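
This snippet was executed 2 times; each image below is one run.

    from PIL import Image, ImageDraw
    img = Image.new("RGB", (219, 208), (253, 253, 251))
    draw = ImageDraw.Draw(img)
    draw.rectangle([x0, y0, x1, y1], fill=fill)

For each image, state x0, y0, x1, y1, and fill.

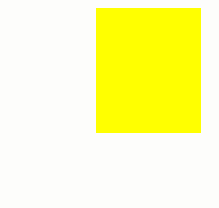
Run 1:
x0 = 96, y0 = 8, x1 = 200, y1 = 132, fill = 'yellow'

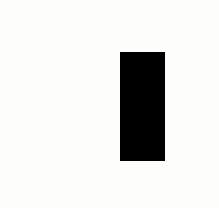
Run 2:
x0 = 120; y0 = 52; x1 = 164; y1 = 160; fill = 'black'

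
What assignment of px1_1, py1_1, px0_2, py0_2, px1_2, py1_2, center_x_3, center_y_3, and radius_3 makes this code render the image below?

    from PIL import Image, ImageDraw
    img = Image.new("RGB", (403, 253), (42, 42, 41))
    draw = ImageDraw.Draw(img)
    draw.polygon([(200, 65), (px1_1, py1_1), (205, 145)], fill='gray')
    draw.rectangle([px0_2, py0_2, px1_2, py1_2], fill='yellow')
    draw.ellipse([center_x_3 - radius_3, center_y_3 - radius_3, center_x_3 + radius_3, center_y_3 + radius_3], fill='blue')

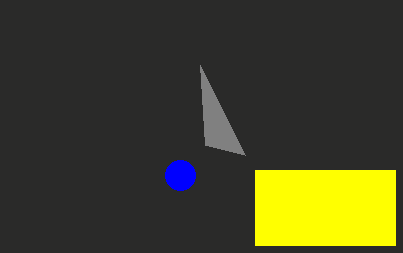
px1_1 = 245, py1_1 = 155, px0_2 = 255, py0_2 = 170, px1_2 = 395, py1_2 = 245, center_x_3 = 180, center_y_3 = 175, radius_3 = 15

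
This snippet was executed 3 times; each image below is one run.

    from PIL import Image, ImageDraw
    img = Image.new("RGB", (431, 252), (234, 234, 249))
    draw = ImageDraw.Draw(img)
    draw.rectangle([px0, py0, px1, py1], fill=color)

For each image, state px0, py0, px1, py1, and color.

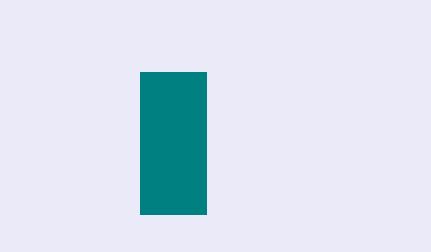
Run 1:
px0 = 140; py0 = 72; px1 = 206; py1 = 214; color = 'teal'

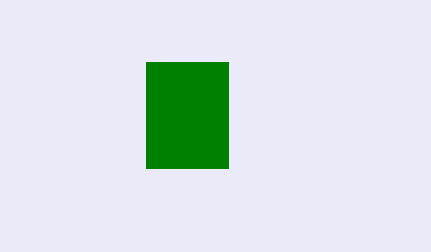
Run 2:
px0 = 146; py0 = 62; px1 = 228; py1 = 168; color = 'green'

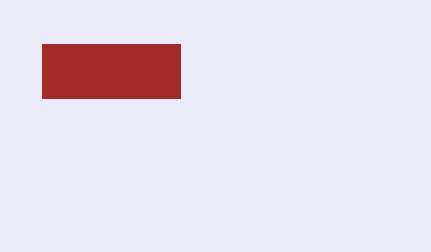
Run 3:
px0 = 42; py0 = 44; px1 = 180; py1 = 98; color = 'brown'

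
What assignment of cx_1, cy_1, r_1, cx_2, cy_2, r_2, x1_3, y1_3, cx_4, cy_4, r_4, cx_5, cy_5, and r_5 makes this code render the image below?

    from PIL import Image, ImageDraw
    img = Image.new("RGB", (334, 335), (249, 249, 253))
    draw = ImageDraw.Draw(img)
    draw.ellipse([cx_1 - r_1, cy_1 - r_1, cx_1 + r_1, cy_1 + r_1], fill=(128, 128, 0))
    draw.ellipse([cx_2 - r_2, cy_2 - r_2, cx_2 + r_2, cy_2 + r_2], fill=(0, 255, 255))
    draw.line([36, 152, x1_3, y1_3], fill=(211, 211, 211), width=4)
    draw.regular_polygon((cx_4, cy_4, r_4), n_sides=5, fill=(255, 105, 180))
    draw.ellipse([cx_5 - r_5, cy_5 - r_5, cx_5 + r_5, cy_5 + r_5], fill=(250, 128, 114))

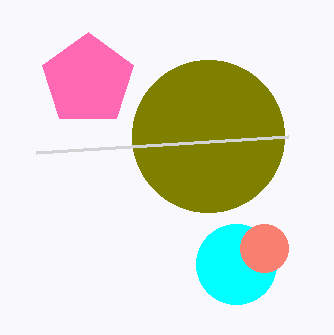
cx_1 = 208, cy_1 = 136, r_1 = 76, cx_2 = 236, cy_2 = 264, r_2 = 40, x1_3 = 288, y1_3 = 136, cx_4 = 88, cy_4 = 80, r_4 = 48, cx_5 = 264, cy_5 = 248, r_5 = 24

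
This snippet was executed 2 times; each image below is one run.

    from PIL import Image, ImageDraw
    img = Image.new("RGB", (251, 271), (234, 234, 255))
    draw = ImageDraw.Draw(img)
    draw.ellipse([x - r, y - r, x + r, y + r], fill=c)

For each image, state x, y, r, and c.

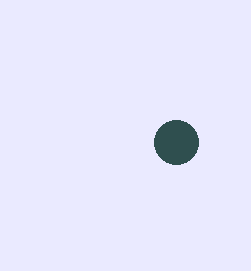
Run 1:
x = 176; y = 142; r = 22; c = 'darkslategray'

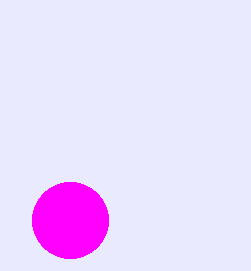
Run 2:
x = 70, y = 220, r = 38, c = 'magenta'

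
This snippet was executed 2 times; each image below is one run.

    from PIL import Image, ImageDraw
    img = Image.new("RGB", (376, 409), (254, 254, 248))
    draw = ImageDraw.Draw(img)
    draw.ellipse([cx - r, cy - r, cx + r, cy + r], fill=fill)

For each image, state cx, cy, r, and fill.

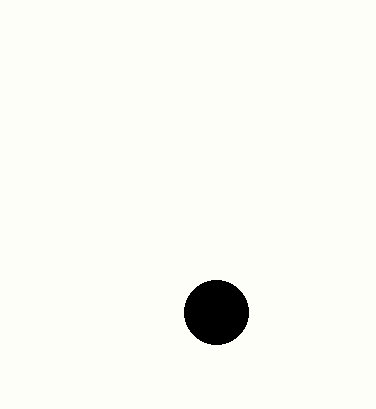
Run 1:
cx = 216; cy = 312; r = 32; fill = 'black'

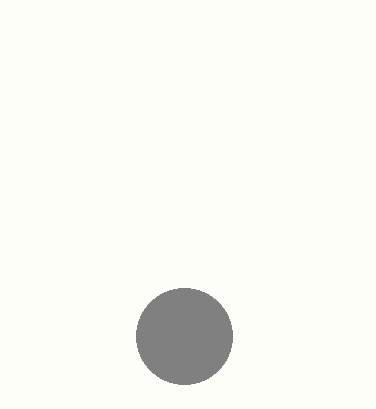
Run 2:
cx = 184; cy = 336; r = 48; fill = 'gray'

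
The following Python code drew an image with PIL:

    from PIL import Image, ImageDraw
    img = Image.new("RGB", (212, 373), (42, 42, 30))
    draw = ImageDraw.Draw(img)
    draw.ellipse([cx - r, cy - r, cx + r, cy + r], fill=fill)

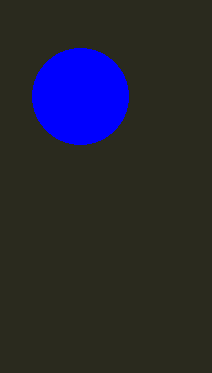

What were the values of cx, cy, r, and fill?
cx = 80
cy = 96
r = 48
fill = 'blue'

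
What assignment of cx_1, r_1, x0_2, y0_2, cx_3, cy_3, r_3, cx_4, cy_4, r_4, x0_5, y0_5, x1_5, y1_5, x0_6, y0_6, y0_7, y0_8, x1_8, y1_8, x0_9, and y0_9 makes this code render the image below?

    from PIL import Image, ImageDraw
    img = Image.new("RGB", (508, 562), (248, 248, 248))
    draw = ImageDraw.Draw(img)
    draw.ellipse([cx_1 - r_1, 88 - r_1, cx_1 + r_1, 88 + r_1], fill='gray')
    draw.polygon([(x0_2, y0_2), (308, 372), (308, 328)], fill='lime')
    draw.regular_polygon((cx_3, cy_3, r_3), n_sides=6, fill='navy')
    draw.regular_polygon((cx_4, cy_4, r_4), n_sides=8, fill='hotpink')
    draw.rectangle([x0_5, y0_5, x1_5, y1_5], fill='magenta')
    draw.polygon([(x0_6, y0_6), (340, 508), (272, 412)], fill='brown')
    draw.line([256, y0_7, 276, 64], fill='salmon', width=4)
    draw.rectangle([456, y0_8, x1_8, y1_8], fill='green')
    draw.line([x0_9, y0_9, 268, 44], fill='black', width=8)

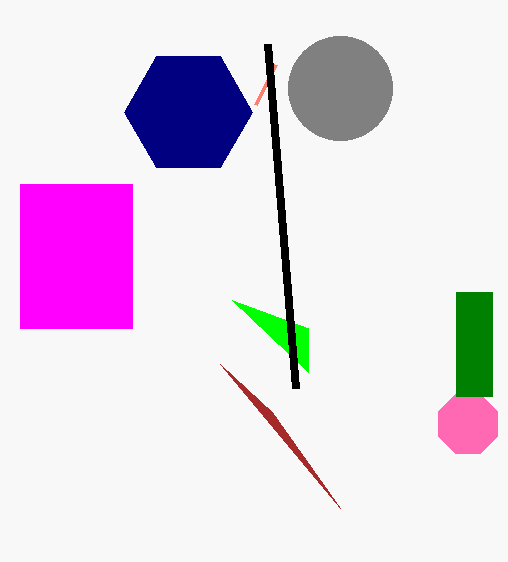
cx_1 = 340, r_1 = 52, x0_2 = 232, y0_2 = 300, cx_3 = 188, cy_3 = 112, r_3 = 64, cx_4 = 468, cy_4 = 424, r_4 = 32, x0_5 = 20, y0_5 = 184, x1_5 = 132, y1_5 = 328, x0_6 = 220, y0_6 = 364, y0_7 = 104, y0_8 = 292, x1_8 = 492, y1_8 = 396, x0_9 = 296, y0_9 = 388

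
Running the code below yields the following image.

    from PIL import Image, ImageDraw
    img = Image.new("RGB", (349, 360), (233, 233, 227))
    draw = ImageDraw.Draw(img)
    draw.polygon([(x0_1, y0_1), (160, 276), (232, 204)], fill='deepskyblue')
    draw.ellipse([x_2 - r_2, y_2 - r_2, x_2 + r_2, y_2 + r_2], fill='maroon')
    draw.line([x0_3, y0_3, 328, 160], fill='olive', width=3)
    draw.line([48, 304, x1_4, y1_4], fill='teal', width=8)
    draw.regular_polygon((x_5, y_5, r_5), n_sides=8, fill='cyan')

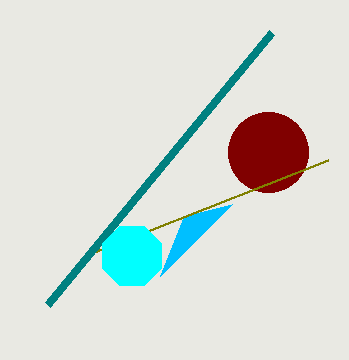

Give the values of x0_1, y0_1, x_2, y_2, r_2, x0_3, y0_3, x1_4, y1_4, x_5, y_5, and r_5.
x0_1 = 184, y0_1 = 216, x_2 = 268, y_2 = 152, r_2 = 40, x0_3 = 84, y0_3 = 256, x1_4 = 272, y1_4 = 32, x_5 = 132, y_5 = 256, r_5 = 32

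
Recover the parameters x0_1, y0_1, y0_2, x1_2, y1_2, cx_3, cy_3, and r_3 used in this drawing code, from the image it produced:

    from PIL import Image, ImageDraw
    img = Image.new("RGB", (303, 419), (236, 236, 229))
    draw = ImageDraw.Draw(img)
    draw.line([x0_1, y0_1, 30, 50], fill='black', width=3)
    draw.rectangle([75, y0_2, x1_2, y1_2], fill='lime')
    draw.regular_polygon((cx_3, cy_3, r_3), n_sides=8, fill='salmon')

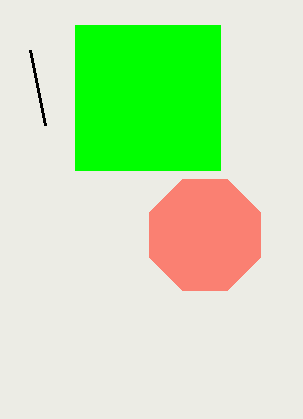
x0_1 = 45; y0_1 = 125; y0_2 = 25; x1_2 = 220; y1_2 = 170; cx_3 = 205; cy_3 = 235; r_3 = 60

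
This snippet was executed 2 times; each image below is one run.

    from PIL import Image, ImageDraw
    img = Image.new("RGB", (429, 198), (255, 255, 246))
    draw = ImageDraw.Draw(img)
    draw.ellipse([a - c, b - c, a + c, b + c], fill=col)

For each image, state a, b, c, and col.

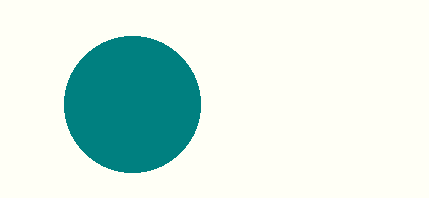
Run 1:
a = 132
b = 104
c = 68
col = 'teal'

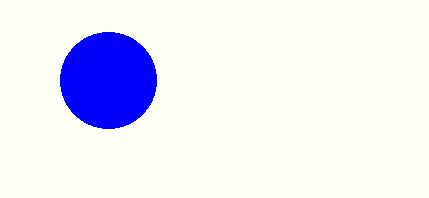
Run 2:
a = 108, b = 80, c = 48, col = 'blue'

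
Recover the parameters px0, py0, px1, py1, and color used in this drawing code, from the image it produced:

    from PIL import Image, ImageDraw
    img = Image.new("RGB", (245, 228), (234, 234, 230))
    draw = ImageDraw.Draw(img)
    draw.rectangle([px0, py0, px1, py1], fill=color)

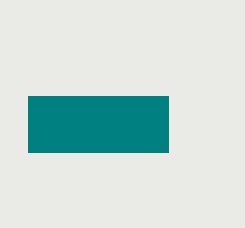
px0 = 28
py0 = 96
px1 = 168
py1 = 152
color = 'teal'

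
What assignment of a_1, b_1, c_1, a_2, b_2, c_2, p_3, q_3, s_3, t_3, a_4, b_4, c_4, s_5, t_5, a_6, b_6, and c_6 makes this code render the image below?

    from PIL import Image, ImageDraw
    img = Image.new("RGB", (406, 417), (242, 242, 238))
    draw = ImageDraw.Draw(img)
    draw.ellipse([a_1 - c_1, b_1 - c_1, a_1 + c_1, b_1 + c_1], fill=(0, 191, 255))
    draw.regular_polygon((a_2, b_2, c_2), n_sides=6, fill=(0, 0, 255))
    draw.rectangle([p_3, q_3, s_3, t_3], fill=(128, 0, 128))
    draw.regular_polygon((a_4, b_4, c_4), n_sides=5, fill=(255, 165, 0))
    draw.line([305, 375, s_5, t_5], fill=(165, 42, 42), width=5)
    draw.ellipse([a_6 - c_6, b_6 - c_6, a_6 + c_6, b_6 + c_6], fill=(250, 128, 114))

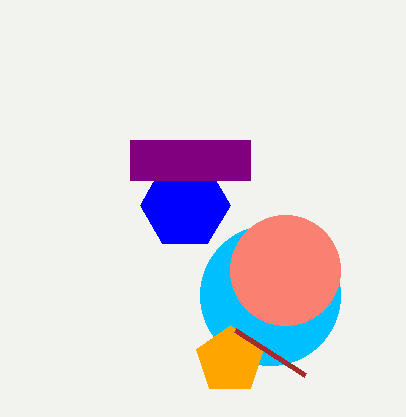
a_1 = 270, b_1 = 295, c_1 = 70, a_2 = 185, b_2 = 205, c_2 = 45, p_3 = 130, q_3 = 140, s_3 = 250, t_3 = 180, a_4 = 230, b_4 = 360, c_4 = 35, s_5 = 235, t_5 = 330, a_6 = 285, b_6 = 270, c_6 = 55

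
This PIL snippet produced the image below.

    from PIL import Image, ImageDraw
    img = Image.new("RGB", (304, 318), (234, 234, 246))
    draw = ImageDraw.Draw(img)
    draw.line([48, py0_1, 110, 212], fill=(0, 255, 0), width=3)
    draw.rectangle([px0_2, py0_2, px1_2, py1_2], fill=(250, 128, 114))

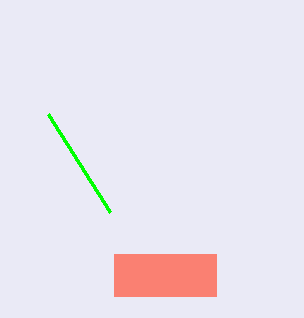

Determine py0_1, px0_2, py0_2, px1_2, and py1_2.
py0_1 = 114, px0_2 = 114, py0_2 = 254, px1_2 = 216, py1_2 = 296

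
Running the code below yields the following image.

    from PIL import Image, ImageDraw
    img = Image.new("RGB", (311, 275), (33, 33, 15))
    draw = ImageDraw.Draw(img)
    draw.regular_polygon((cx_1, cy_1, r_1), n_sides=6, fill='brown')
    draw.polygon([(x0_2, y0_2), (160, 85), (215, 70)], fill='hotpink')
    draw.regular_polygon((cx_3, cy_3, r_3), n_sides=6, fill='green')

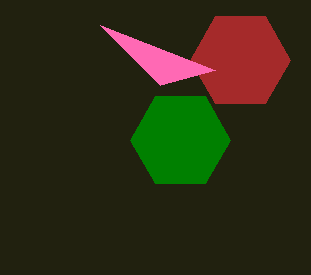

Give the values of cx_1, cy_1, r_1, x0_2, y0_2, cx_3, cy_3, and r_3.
cx_1 = 240, cy_1 = 60, r_1 = 50, x0_2 = 100, y0_2 = 25, cx_3 = 180, cy_3 = 140, r_3 = 50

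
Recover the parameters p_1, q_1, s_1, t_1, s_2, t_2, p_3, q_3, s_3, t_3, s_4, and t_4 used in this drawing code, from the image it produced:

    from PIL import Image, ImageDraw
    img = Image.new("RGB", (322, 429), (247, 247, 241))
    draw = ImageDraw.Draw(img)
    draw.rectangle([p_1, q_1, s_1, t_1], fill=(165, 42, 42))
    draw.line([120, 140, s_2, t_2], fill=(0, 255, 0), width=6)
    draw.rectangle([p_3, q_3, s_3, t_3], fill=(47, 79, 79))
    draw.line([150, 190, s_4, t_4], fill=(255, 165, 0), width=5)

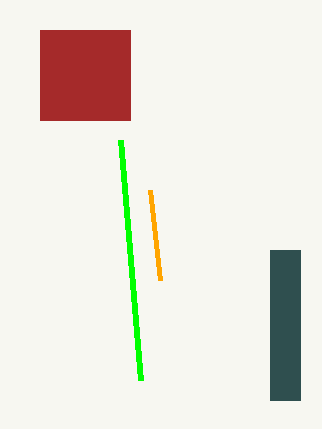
p_1 = 40
q_1 = 30
s_1 = 130
t_1 = 120
s_2 = 140
t_2 = 380
p_3 = 270
q_3 = 250
s_3 = 300
t_3 = 400
s_4 = 160
t_4 = 280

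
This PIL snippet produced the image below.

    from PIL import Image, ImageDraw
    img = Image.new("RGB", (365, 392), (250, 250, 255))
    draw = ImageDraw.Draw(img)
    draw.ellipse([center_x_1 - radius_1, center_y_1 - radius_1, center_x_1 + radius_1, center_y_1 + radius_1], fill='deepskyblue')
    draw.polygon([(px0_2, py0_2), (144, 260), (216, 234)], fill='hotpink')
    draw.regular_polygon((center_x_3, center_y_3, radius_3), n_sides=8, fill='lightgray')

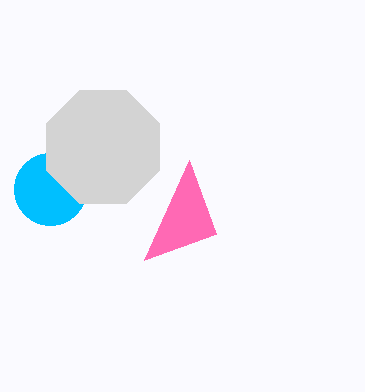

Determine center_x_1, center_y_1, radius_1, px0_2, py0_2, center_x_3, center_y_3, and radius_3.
center_x_1 = 50, center_y_1 = 189, radius_1 = 36, px0_2 = 189, py0_2 = 160, center_x_3 = 103, center_y_3 = 147, radius_3 = 61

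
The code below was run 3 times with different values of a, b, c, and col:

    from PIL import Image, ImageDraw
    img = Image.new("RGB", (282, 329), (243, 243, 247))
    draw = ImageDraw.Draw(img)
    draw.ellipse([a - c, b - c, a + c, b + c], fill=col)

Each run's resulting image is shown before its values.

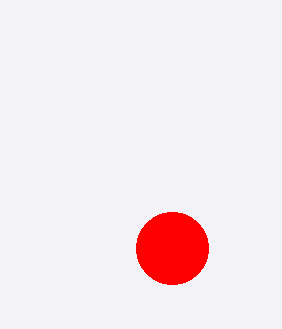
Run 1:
a = 172
b = 248
c = 36
col = 'red'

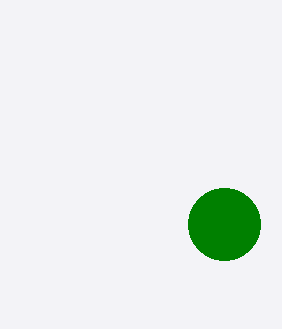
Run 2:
a = 224; b = 224; c = 36; col = 'green'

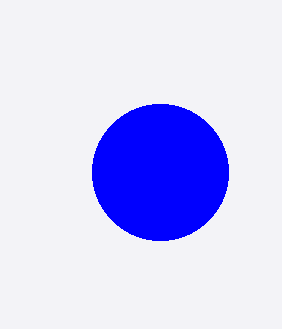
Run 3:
a = 160
b = 172
c = 68
col = 'blue'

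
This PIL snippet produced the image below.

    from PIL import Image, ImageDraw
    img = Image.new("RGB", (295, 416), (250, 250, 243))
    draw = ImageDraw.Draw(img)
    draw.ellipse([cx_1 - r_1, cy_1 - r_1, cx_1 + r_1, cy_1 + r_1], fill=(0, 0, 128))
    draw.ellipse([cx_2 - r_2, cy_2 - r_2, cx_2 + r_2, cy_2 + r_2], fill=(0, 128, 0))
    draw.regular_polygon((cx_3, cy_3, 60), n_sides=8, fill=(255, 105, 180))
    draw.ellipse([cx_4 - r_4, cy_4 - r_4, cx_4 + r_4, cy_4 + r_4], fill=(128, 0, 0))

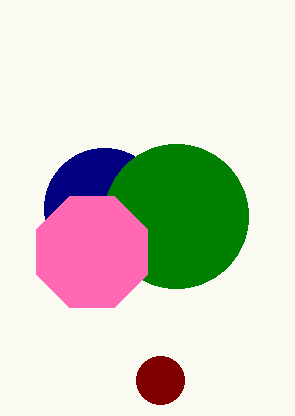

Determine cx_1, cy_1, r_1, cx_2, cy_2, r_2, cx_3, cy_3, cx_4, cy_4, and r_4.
cx_1 = 104, cy_1 = 208, r_1 = 60, cx_2 = 176, cy_2 = 216, r_2 = 72, cx_3 = 92, cy_3 = 252, cx_4 = 160, cy_4 = 380, r_4 = 24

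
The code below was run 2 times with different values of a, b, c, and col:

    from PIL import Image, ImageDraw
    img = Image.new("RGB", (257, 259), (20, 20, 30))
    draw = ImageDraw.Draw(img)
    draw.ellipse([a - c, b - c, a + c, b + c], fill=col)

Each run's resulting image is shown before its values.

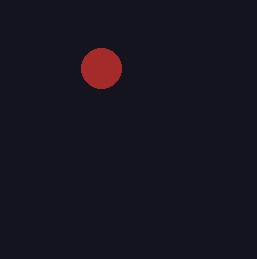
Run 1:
a = 101, b = 68, c = 20, col = 'brown'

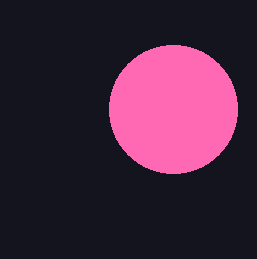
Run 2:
a = 173; b = 109; c = 64; col = 'hotpink'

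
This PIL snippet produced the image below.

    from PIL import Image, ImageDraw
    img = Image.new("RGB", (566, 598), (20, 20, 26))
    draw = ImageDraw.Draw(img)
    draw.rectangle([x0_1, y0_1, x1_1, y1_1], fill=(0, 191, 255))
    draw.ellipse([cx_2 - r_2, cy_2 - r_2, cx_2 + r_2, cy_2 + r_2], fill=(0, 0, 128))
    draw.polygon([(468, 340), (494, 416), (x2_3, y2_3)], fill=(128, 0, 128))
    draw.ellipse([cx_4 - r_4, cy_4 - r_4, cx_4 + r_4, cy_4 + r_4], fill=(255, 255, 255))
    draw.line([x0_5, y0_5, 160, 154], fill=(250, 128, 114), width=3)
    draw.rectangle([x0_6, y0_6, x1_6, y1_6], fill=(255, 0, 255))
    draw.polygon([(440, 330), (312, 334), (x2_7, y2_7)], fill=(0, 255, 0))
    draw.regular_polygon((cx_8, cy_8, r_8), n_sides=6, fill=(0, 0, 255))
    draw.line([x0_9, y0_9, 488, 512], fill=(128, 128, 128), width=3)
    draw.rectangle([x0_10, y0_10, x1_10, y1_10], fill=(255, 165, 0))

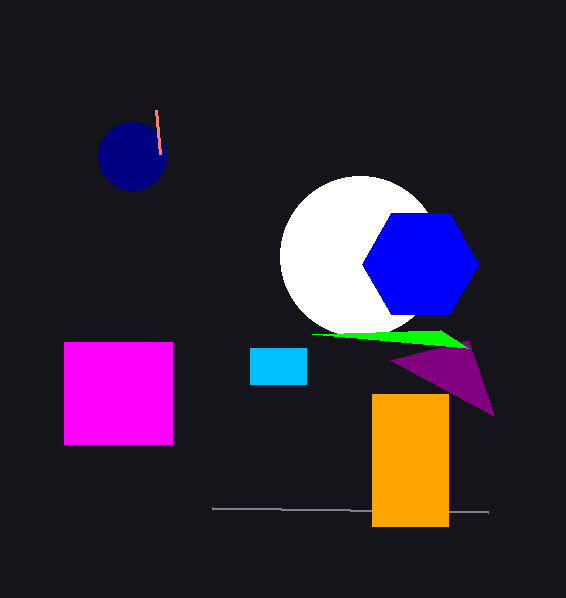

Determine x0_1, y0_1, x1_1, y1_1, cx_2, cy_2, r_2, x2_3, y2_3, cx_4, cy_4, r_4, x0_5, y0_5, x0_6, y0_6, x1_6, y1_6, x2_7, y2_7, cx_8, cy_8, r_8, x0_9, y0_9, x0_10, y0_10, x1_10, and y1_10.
x0_1 = 250; y0_1 = 348; x1_1 = 306; y1_1 = 384; cx_2 = 132; cy_2 = 156; r_2 = 34; x2_3 = 390; y2_3 = 360; cx_4 = 360; cy_4 = 256; r_4 = 80; x0_5 = 156; y0_5 = 110; x0_6 = 64; y0_6 = 342; x1_6 = 172; y1_6 = 444; x2_7 = 468; y2_7 = 348; cx_8 = 420; cy_8 = 264; r_8 = 58; x0_9 = 212; y0_9 = 508; x0_10 = 372; y0_10 = 394; x1_10 = 448; y1_10 = 526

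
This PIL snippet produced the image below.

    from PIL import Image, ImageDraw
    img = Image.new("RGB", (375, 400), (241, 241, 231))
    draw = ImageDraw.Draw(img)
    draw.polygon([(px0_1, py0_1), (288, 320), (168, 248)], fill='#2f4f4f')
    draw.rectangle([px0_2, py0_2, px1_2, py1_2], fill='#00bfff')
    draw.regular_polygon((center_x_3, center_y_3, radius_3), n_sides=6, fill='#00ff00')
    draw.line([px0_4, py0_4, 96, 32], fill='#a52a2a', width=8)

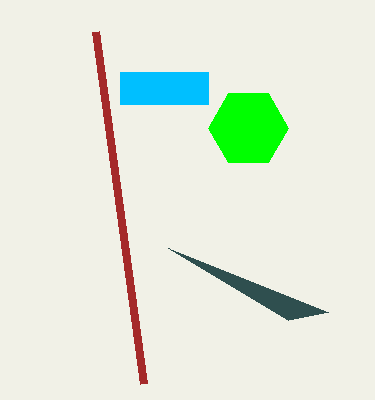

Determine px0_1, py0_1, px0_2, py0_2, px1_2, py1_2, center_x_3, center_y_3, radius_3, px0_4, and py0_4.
px0_1 = 328, py0_1 = 312, px0_2 = 120, py0_2 = 72, px1_2 = 208, py1_2 = 104, center_x_3 = 248, center_y_3 = 128, radius_3 = 40, px0_4 = 144, py0_4 = 384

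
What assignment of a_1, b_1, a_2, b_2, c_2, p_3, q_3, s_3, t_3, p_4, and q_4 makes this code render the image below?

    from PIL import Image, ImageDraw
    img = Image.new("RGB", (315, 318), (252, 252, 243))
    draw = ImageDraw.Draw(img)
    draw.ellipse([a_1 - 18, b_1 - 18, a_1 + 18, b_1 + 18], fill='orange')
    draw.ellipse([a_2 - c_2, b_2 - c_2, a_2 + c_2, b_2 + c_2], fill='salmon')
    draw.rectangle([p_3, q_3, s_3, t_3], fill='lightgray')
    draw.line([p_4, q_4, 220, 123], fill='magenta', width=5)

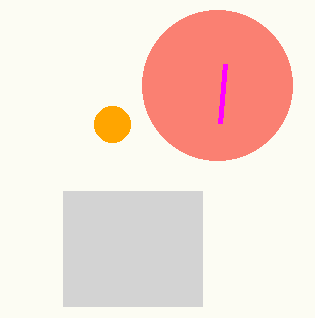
a_1 = 112, b_1 = 124, a_2 = 217, b_2 = 85, c_2 = 75, p_3 = 63, q_3 = 191, s_3 = 202, t_3 = 306, p_4 = 225, q_4 = 64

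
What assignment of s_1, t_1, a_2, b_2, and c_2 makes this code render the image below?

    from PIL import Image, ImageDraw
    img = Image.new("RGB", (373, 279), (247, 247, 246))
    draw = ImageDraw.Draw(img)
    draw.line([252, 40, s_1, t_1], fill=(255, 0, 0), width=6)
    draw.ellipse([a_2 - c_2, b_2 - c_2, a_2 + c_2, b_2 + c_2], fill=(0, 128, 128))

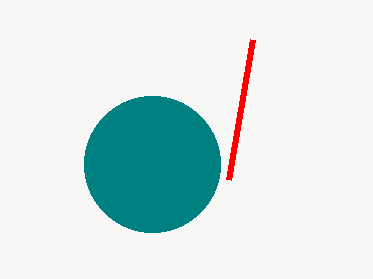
s_1 = 228
t_1 = 180
a_2 = 152
b_2 = 164
c_2 = 68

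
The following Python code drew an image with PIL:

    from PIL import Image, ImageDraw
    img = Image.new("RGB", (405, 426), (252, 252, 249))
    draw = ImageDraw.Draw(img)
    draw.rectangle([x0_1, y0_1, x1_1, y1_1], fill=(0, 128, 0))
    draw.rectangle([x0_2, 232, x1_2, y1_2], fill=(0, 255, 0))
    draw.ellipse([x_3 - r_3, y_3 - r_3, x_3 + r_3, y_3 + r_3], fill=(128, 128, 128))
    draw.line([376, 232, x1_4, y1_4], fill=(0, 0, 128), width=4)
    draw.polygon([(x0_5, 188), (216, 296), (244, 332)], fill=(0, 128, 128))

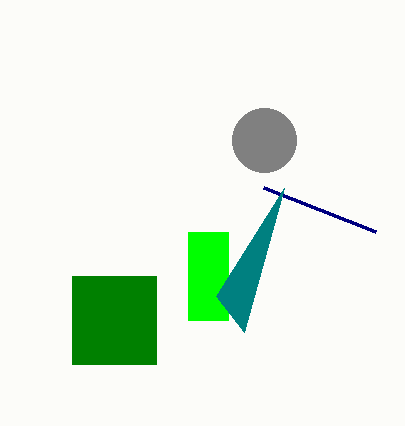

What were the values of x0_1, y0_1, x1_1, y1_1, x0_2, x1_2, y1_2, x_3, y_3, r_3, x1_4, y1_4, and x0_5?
x0_1 = 72, y0_1 = 276, x1_1 = 156, y1_1 = 364, x0_2 = 188, x1_2 = 228, y1_2 = 320, x_3 = 264, y_3 = 140, r_3 = 32, x1_4 = 264, y1_4 = 188, x0_5 = 284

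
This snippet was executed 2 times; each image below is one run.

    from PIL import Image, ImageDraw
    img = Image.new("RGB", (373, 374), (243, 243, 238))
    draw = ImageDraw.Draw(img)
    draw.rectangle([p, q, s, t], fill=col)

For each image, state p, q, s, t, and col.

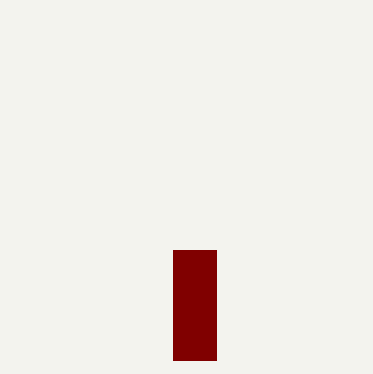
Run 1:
p = 173, q = 250, s = 216, t = 360, col = 'maroon'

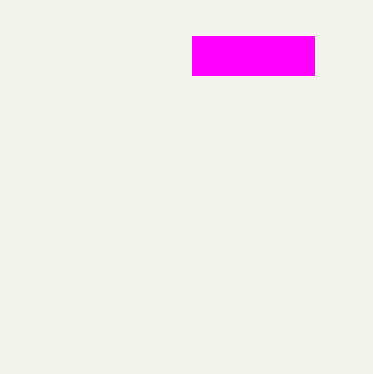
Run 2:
p = 192
q = 36
s = 314
t = 75
col = 'magenta'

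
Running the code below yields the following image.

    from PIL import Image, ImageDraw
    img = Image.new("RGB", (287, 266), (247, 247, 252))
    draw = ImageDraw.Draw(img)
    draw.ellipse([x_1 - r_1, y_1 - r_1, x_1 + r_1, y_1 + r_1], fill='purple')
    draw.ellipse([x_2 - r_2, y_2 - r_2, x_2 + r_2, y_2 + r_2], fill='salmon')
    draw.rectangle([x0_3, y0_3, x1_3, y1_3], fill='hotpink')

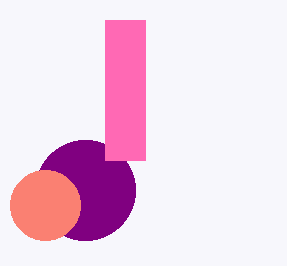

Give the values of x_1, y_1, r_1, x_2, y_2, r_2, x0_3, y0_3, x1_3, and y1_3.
x_1 = 85
y_1 = 190
r_1 = 50
x_2 = 45
y_2 = 205
r_2 = 35
x0_3 = 105
y0_3 = 20
x1_3 = 145
y1_3 = 160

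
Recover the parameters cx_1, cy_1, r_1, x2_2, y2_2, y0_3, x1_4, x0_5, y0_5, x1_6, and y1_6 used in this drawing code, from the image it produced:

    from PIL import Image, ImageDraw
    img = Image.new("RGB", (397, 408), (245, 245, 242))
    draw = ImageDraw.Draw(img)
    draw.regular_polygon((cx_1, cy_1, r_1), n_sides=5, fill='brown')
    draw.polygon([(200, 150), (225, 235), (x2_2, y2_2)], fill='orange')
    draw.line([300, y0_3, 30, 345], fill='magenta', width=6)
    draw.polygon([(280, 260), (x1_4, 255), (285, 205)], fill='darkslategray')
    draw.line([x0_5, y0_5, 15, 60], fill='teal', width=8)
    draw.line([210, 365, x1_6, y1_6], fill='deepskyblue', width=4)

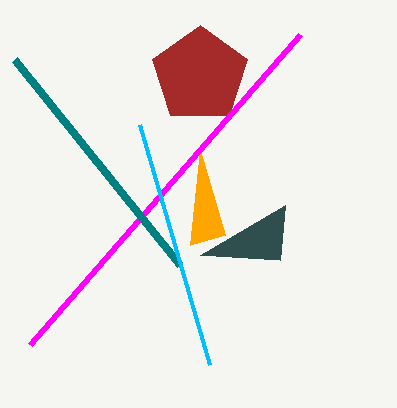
cx_1 = 200
cy_1 = 75
r_1 = 50
x2_2 = 190
y2_2 = 245
y0_3 = 35
x1_4 = 200
x0_5 = 180
y0_5 = 265
x1_6 = 140
y1_6 = 125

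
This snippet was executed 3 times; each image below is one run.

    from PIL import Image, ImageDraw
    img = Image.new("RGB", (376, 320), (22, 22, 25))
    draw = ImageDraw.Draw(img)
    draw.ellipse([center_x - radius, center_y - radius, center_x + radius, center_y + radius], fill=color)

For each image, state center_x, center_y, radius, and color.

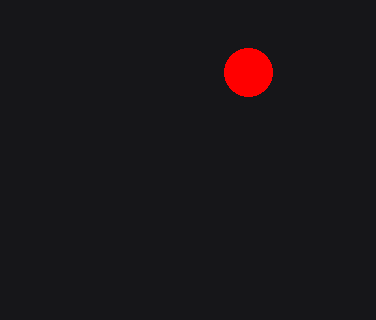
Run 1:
center_x = 248; center_y = 72; radius = 24; color = 'red'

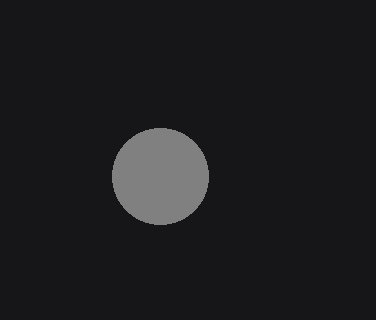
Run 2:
center_x = 160, center_y = 176, radius = 48, color = 'gray'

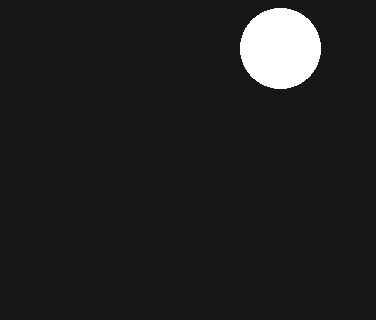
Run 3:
center_x = 280; center_y = 48; radius = 40; color = 'white'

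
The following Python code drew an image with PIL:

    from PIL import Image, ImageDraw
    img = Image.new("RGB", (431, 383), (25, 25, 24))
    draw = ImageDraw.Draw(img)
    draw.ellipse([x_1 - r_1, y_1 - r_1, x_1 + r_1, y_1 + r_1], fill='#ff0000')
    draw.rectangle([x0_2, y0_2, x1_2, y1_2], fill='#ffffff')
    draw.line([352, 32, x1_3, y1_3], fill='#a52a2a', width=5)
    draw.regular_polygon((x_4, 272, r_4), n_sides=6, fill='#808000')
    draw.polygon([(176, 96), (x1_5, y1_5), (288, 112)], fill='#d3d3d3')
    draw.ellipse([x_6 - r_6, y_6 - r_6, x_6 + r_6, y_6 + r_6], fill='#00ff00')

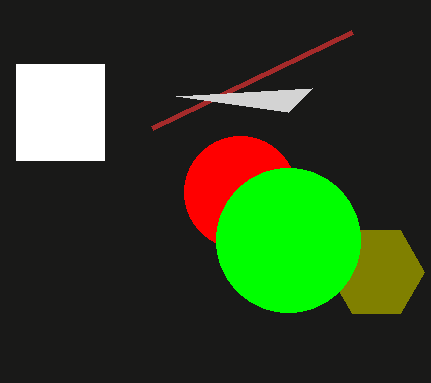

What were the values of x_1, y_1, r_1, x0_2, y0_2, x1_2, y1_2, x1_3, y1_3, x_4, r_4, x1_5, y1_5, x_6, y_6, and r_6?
x_1 = 240, y_1 = 192, r_1 = 56, x0_2 = 16, y0_2 = 64, x1_2 = 104, y1_2 = 160, x1_3 = 152, y1_3 = 128, x_4 = 376, r_4 = 48, x1_5 = 312, y1_5 = 88, x_6 = 288, y_6 = 240, r_6 = 72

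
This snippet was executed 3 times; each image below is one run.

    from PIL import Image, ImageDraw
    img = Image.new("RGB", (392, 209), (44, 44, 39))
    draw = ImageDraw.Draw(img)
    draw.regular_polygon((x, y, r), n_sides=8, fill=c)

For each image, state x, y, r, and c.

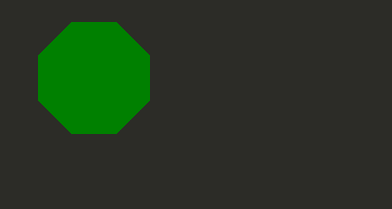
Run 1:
x = 94
y = 78
r = 60
c = 'green'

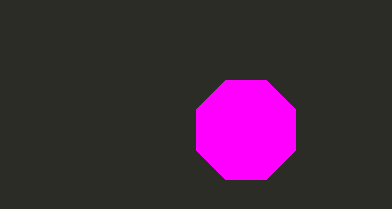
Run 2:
x = 246, y = 130, r = 54, c = 'magenta'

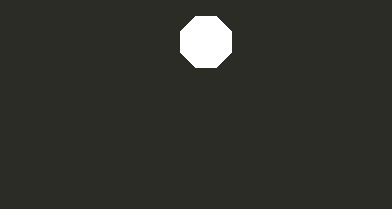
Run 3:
x = 206, y = 42, r = 28, c = 'white'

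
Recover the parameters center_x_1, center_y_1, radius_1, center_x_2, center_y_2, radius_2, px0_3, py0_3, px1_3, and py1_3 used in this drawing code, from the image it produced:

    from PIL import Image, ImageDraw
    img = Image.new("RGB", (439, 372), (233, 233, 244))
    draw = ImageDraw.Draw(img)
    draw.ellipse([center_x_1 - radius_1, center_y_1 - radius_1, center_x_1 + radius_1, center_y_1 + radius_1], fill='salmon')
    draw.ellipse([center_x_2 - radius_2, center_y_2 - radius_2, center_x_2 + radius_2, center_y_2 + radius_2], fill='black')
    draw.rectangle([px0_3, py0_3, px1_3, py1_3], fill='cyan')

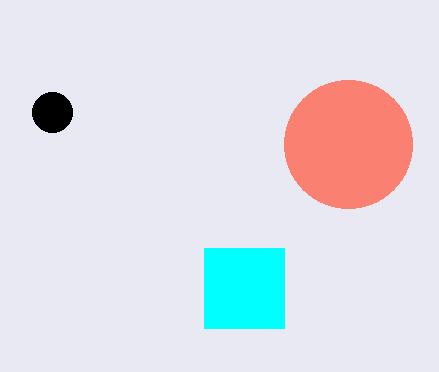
center_x_1 = 348, center_y_1 = 144, radius_1 = 64, center_x_2 = 52, center_y_2 = 112, radius_2 = 20, px0_3 = 204, py0_3 = 248, px1_3 = 284, py1_3 = 328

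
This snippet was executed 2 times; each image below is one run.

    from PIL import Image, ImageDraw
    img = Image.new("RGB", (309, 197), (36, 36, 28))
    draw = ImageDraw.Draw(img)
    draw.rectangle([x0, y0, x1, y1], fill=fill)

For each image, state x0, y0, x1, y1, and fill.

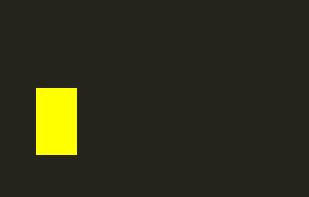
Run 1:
x0 = 36, y0 = 88, x1 = 76, y1 = 154, fill = 'yellow'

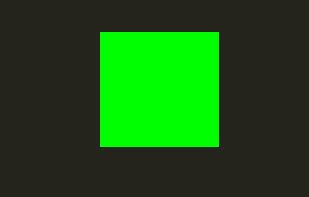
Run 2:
x0 = 100; y0 = 32; x1 = 218; y1 = 146; fill = 'lime'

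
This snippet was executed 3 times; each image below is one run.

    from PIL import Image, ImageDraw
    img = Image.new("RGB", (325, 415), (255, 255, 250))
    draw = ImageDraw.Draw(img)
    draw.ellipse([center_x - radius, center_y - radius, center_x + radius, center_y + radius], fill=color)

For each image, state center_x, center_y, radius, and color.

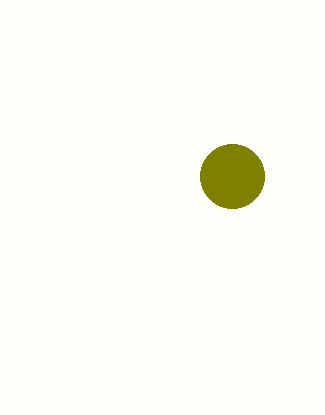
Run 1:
center_x = 232
center_y = 176
radius = 32
color = 'olive'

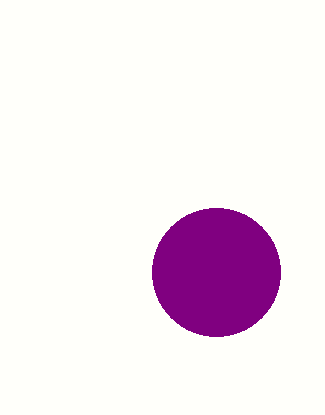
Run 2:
center_x = 216
center_y = 272
radius = 64
color = 'purple'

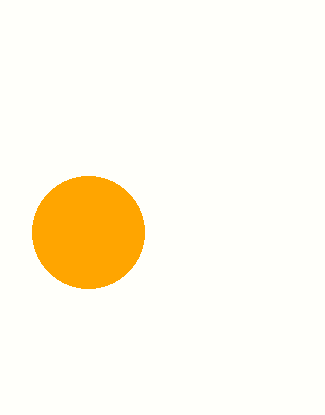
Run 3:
center_x = 88; center_y = 232; radius = 56; color = 'orange'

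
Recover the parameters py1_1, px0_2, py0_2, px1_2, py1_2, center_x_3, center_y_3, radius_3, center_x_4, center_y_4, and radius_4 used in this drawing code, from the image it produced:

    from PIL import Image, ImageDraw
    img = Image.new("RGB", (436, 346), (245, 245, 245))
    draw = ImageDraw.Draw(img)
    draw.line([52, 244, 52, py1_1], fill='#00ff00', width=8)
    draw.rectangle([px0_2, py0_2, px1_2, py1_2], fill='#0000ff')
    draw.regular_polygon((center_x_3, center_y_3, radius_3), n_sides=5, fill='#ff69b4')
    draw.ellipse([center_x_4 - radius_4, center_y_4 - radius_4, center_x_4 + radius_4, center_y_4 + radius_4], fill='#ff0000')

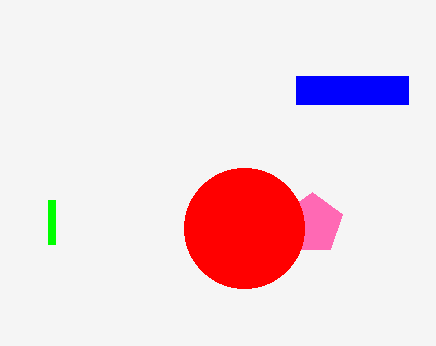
py1_1 = 200; px0_2 = 296; py0_2 = 76; px1_2 = 408; py1_2 = 104; center_x_3 = 312; center_y_3 = 224; radius_3 = 32; center_x_4 = 244; center_y_4 = 228; radius_4 = 60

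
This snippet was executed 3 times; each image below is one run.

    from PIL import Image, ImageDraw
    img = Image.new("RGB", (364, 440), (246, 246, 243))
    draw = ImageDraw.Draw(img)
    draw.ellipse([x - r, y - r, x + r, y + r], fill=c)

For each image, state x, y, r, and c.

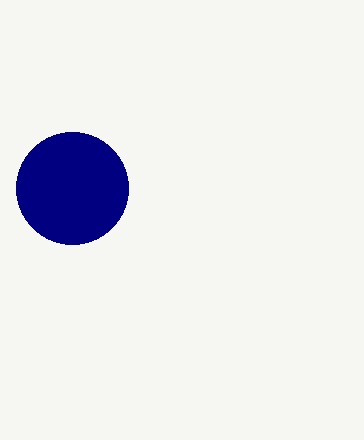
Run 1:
x = 72, y = 188, r = 56, c = 'navy'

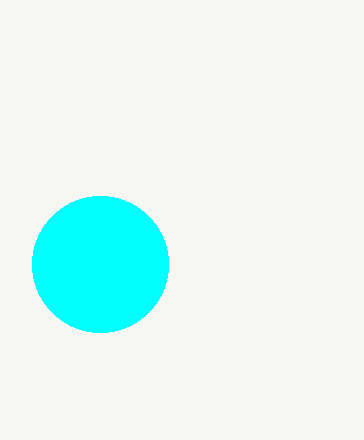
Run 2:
x = 100; y = 264; r = 68; c = 'cyan'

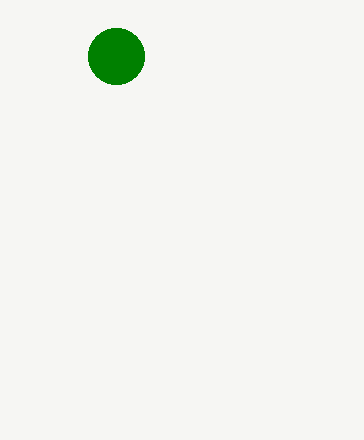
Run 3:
x = 116
y = 56
r = 28
c = 'green'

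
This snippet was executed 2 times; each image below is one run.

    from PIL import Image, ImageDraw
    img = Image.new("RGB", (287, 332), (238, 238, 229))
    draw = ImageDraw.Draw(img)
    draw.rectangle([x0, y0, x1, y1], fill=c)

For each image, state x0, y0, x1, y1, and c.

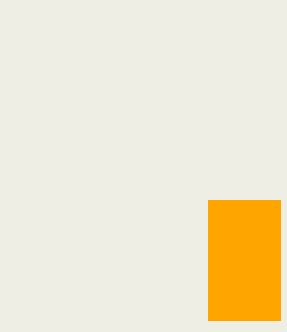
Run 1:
x0 = 208, y0 = 200, x1 = 280, y1 = 320, c = 'orange'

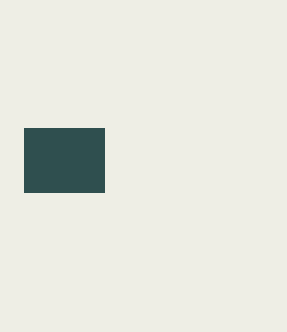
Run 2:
x0 = 24
y0 = 128
x1 = 104
y1 = 192
c = 'darkslategray'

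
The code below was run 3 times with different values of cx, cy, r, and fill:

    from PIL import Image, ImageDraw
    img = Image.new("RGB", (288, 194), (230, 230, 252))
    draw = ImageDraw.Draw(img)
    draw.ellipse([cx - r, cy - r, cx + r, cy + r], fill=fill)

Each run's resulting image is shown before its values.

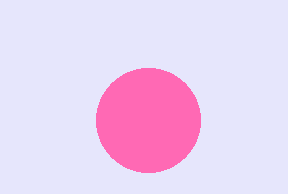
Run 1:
cx = 148, cy = 120, r = 52, fill = 'hotpink'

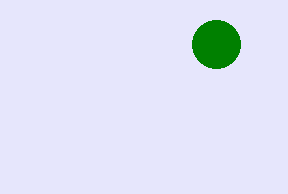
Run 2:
cx = 216; cy = 44; r = 24; fill = 'green'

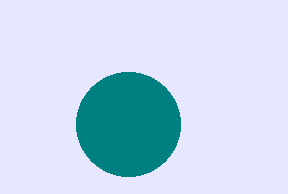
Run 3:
cx = 128
cy = 124
r = 52
fill = 'teal'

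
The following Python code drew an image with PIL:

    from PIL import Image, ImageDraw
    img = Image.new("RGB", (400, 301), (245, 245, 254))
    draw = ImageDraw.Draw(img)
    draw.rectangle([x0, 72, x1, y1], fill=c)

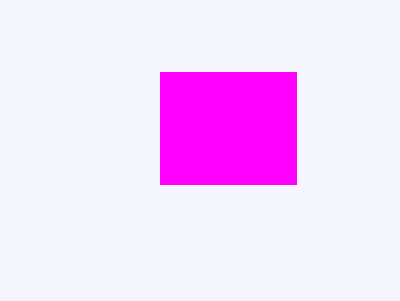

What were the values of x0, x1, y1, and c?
x0 = 160; x1 = 296; y1 = 184; c = 'magenta'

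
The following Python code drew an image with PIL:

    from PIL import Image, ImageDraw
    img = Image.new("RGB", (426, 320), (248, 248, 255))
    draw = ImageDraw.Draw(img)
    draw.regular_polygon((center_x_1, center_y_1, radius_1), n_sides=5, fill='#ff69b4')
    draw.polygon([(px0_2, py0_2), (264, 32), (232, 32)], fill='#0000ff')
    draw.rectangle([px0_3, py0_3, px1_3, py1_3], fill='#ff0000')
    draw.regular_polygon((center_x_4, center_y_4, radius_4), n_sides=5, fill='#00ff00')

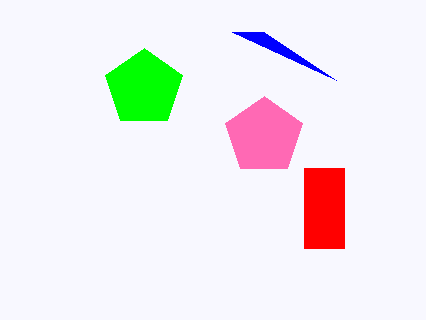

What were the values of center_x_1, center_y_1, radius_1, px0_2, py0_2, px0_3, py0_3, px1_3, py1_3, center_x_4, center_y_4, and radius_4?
center_x_1 = 264
center_y_1 = 136
radius_1 = 40
px0_2 = 336
py0_2 = 80
px0_3 = 304
py0_3 = 168
px1_3 = 344
py1_3 = 248
center_x_4 = 144
center_y_4 = 88
radius_4 = 40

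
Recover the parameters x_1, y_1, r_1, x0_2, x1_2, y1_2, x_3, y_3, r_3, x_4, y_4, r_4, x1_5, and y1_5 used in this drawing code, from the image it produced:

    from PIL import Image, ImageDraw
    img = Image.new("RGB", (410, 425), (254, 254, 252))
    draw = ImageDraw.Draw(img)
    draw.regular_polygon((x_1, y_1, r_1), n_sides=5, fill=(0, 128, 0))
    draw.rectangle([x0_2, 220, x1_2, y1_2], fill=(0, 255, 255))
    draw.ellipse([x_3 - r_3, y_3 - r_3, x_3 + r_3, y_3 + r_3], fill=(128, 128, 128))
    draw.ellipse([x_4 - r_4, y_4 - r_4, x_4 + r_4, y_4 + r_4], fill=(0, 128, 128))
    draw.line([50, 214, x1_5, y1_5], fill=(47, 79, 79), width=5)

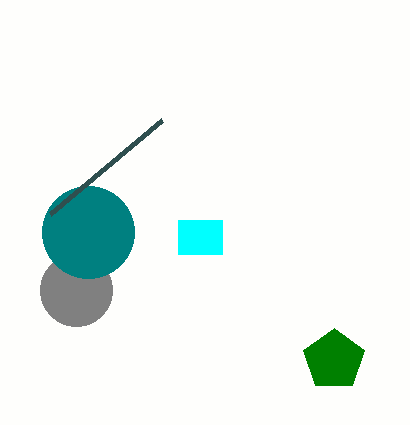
x_1 = 334
y_1 = 360
r_1 = 32
x0_2 = 178
x1_2 = 222
y1_2 = 254
x_3 = 76
y_3 = 290
r_3 = 36
x_4 = 88
y_4 = 232
r_4 = 46
x1_5 = 162
y1_5 = 120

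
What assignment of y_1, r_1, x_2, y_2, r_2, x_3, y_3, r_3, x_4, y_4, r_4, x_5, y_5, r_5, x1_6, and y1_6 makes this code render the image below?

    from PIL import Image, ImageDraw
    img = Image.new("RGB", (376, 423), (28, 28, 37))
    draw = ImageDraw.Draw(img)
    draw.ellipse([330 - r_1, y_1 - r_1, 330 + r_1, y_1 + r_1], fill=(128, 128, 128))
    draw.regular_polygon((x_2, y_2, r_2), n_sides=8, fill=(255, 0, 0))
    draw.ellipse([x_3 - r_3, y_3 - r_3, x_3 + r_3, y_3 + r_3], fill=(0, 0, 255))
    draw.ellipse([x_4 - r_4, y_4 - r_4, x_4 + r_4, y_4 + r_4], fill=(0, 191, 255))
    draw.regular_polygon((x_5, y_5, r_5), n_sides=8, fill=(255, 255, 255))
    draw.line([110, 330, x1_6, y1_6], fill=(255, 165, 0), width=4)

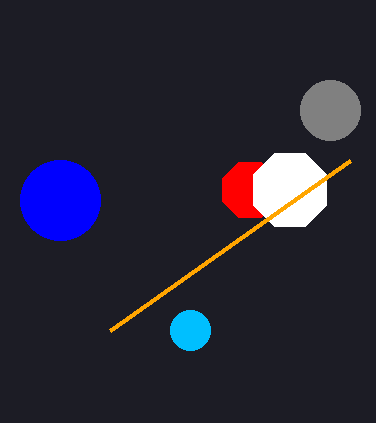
y_1 = 110
r_1 = 30
x_2 = 250
y_2 = 190
r_2 = 30
x_3 = 60
y_3 = 200
r_3 = 40
x_4 = 190
y_4 = 330
r_4 = 20
x_5 = 290
y_5 = 190
r_5 = 40
x1_6 = 350
y1_6 = 160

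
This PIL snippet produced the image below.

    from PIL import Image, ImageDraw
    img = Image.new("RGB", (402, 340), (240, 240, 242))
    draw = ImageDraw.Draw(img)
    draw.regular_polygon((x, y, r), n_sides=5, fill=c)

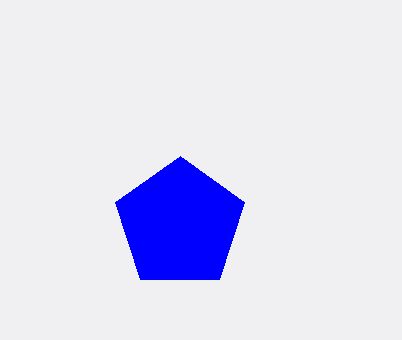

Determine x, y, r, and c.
x = 180
y = 224
r = 68
c = 'blue'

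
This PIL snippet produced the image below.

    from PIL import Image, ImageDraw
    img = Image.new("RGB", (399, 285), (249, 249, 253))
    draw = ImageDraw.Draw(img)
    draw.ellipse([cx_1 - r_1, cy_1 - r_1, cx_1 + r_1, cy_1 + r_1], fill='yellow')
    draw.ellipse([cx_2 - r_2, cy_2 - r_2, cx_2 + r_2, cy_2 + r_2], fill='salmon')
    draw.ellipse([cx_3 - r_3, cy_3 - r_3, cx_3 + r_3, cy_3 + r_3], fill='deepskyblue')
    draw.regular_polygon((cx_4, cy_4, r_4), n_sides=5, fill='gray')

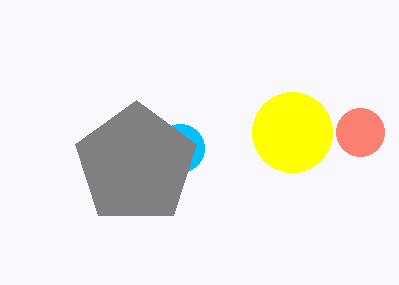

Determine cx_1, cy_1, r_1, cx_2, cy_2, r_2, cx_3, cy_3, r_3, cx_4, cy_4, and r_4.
cx_1 = 292
cy_1 = 132
r_1 = 40
cx_2 = 360
cy_2 = 132
r_2 = 24
cx_3 = 180
cy_3 = 148
r_3 = 24
cx_4 = 136
cy_4 = 164
r_4 = 64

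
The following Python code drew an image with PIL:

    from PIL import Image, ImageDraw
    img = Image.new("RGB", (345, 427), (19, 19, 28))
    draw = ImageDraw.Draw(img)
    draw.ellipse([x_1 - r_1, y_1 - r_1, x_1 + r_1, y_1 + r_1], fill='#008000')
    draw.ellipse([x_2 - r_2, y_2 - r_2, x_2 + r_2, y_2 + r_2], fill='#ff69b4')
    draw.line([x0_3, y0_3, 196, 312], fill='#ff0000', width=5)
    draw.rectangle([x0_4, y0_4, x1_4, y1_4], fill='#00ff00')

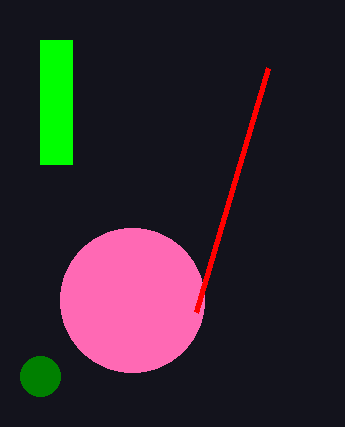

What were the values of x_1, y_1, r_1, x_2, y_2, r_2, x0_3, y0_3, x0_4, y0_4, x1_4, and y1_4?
x_1 = 40; y_1 = 376; r_1 = 20; x_2 = 132; y_2 = 300; r_2 = 72; x0_3 = 268; y0_3 = 68; x0_4 = 40; y0_4 = 40; x1_4 = 72; y1_4 = 164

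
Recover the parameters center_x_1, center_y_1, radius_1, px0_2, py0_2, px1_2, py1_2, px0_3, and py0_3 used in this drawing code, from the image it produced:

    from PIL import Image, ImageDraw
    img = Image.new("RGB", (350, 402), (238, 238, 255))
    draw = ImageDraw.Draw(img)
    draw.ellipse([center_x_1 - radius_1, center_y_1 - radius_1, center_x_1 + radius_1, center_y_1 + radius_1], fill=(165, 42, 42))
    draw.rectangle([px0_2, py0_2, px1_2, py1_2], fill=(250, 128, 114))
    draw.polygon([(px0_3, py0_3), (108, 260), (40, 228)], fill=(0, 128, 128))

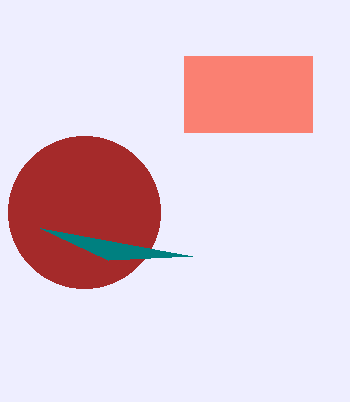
center_x_1 = 84, center_y_1 = 212, radius_1 = 76, px0_2 = 184, py0_2 = 56, px1_2 = 312, py1_2 = 132, px0_3 = 192, py0_3 = 256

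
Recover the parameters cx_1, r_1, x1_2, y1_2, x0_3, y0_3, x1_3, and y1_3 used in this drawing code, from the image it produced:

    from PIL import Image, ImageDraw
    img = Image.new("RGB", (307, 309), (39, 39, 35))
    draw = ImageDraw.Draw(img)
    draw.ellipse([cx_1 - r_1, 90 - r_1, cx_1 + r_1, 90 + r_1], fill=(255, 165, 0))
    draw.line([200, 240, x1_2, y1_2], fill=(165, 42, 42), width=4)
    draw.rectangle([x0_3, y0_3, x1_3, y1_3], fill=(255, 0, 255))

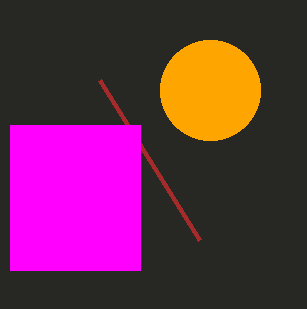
cx_1 = 210
r_1 = 50
x1_2 = 100
y1_2 = 80
x0_3 = 10
y0_3 = 125
x1_3 = 140
y1_3 = 270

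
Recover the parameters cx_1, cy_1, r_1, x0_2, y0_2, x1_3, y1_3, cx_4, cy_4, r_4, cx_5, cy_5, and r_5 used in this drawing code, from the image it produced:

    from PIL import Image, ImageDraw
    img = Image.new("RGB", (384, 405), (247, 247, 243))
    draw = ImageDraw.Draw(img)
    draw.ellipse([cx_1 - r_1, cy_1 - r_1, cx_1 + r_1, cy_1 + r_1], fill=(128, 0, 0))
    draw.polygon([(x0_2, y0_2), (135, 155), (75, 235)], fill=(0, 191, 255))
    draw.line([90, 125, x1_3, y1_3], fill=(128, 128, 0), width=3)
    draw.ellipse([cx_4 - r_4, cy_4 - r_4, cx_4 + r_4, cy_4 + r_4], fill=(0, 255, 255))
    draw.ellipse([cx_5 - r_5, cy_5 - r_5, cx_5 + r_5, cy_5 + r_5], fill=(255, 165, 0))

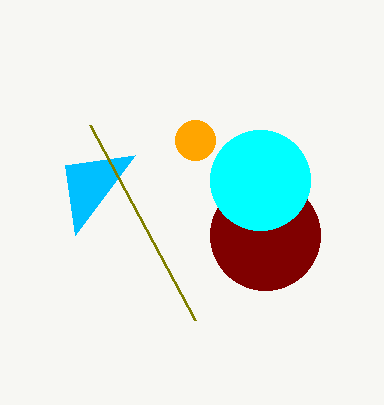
cx_1 = 265
cy_1 = 235
r_1 = 55
x0_2 = 65
y0_2 = 165
x1_3 = 195
y1_3 = 320
cx_4 = 260
cy_4 = 180
r_4 = 50
cx_5 = 195
cy_5 = 140
r_5 = 20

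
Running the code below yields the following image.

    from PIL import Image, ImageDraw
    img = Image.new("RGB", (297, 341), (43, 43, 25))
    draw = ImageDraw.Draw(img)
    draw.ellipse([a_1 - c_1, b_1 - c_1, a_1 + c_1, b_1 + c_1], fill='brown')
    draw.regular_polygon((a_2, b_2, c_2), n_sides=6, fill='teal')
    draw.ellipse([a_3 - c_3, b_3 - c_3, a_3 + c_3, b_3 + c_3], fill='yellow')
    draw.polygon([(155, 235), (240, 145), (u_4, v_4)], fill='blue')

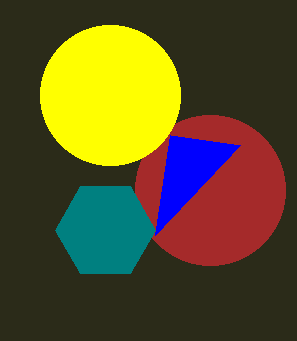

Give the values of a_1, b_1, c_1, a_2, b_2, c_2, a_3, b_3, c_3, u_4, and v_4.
a_1 = 210, b_1 = 190, c_1 = 75, a_2 = 105, b_2 = 230, c_2 = 50, a_3 = 110, b_3 = 95, c_3 = 70, u_4 = 170, v_4 = 135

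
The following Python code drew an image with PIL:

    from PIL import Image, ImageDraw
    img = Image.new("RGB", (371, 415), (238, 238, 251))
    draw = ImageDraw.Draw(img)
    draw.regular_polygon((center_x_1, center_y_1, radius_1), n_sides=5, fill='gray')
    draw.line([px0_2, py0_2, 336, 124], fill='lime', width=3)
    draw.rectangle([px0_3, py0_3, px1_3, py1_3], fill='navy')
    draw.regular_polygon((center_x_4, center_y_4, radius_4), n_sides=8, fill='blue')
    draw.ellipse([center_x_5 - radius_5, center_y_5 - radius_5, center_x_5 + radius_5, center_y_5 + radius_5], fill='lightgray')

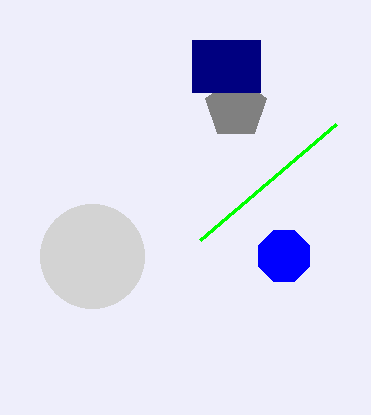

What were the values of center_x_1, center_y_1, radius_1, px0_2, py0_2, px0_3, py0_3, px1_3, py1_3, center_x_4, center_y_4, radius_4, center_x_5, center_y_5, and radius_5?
center_x_1 = 236, center_y_1 = 108, radius_1 = 32, px0_2 = 200, py0_2 = 240, px0_3 = 192, py0_3 = 40, px1_3 = 260, py1_3 = 92, center_x_4 = 284, center_y_4 = 256, radius_4 = 28, center_x_5 = 92, center_y_5 = 256, radius_5 = 52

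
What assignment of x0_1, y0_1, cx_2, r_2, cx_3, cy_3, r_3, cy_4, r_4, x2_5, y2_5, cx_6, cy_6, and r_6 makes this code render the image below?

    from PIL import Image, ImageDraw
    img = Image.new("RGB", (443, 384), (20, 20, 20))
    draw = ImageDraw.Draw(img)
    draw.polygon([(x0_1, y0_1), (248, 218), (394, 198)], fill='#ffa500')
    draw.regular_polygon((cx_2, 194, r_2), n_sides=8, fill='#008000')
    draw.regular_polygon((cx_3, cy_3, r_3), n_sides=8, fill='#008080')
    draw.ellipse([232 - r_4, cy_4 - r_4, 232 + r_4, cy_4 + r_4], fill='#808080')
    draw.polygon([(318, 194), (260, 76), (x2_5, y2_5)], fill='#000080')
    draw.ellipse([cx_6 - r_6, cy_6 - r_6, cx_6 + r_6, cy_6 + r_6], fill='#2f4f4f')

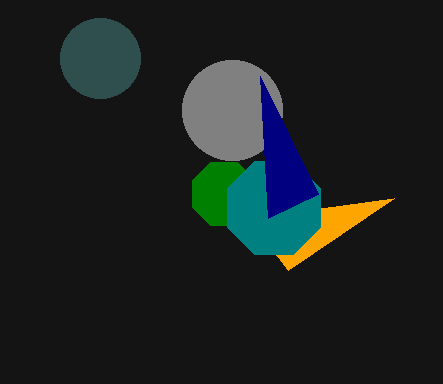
x0_1 = 288
y0_1 = 270
cx_2 = 224
r_2 = 34
cx_3 = 274
cy_3 = 208
r_3 = 50
cy_4 = 110
r_4 = 50
x2_5 = 268
y2_5 = 218
cx_6 = 100
cy_6 = 58
r_6 = 40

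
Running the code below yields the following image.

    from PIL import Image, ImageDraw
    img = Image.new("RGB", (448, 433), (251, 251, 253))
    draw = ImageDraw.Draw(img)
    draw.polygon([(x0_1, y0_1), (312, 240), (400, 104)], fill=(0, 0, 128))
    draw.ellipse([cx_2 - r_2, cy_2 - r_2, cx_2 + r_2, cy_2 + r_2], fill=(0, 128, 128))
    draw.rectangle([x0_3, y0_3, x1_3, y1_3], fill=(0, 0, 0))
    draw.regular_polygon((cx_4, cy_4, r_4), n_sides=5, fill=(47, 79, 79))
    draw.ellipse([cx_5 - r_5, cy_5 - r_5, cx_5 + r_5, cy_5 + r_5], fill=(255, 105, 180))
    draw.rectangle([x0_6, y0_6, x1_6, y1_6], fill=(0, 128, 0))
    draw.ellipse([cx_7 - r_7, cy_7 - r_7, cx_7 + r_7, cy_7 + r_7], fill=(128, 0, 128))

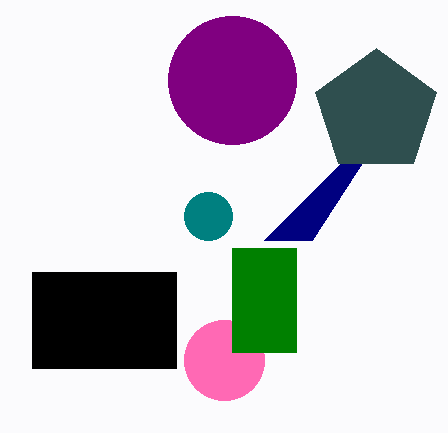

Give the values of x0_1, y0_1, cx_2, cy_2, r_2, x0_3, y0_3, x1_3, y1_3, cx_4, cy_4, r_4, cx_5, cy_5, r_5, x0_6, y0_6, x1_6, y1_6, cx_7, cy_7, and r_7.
x0_1 = 264, y0_1 = 240, cx_2 = 208, cy_2 = 216, r_2 = 24, x0_3 = 32, y0_3 = 272, x1_3 = 176, y1_3 = 368, cx_4 = 376, cy_4 = 112, r_4 = 64, cx_5 = 224, cy_5 = 360, r_5 = 40, x0_6 = 232, y0_6 = 248, x1_6 = 296, y1_6 = 352, cx_7 = 232, cy_7 = 80, r_7 = 64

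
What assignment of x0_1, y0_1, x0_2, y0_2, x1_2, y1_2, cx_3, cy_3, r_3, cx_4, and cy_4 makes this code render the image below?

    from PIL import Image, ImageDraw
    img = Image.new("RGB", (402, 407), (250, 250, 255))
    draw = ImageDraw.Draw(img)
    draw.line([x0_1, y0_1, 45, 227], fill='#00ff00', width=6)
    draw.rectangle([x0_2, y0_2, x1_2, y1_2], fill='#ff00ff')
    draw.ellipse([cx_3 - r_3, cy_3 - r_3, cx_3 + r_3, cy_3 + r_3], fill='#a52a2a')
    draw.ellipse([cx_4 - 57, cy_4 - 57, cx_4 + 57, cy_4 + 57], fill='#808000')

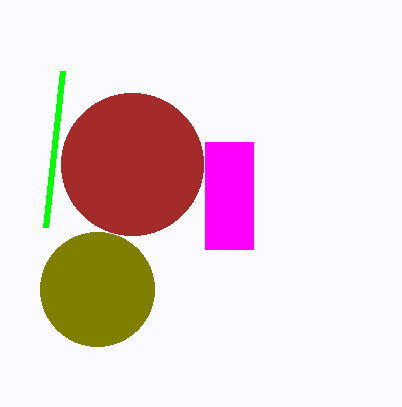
x0_1 = 62
y0_1 = 71
x0_2 = 205
y0_2 = 142
x1_2 = 253
y1_2 = 249
cx_3 = 132
cy_3 = 164
r_3 = 71
cx_4 = 97
cy_4 = 289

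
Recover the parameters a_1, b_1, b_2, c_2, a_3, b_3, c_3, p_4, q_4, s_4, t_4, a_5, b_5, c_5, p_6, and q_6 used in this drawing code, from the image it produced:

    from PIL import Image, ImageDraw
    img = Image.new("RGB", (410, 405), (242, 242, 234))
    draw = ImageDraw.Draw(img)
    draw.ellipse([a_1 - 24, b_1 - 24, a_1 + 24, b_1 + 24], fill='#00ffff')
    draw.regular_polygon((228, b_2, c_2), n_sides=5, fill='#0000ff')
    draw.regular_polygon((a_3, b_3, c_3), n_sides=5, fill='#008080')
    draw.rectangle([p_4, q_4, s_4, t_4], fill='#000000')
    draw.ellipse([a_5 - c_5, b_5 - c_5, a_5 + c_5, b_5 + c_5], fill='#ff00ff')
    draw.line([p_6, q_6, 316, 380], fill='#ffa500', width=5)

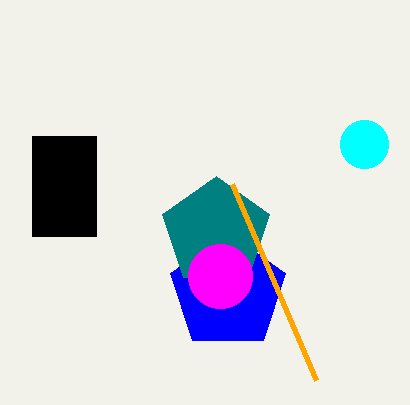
a_1 = 364; b_1 = 144; b_2 = 292; c_2 = 60; a_3 = 216; b_3 = 232; c_3 = 56; p_4 = 32; q_4 = 136; s_4 = 96; t_4 = 236; a_5 = 220; b_5 = 276; c_5 = 32; p_6 = 232; q_6 = 184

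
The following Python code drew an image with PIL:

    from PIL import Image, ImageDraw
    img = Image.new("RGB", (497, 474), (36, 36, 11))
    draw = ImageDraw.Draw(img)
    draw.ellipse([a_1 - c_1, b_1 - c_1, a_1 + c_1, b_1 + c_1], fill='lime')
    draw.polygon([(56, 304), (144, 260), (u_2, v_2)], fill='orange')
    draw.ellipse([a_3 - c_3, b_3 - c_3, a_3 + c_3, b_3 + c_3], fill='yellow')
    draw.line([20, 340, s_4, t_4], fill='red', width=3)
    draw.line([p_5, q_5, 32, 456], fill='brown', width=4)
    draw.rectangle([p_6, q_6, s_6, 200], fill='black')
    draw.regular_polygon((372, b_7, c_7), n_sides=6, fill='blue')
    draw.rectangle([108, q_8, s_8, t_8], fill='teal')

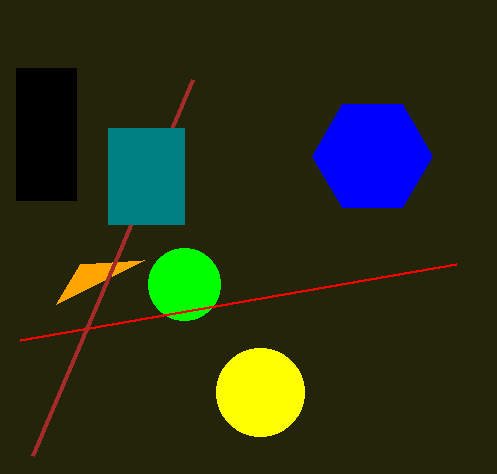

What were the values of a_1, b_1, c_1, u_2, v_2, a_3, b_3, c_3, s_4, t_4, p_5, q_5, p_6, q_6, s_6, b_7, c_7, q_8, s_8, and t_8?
a_1 = 184, b_1 = 284, c_1 = 36, u_2 = 80, v_2 = 264, a_3 = 260, b_3 = 392, c_3 = 44, s_4 = 456, t_4 = 264, p_5 = 192, q_5 = 80, p_6 = 16, q_6 = 68, s_6 = 76, b_7 = 156, c_7 = 60, q_8 = 128, s_8 = 184, t_8 = 224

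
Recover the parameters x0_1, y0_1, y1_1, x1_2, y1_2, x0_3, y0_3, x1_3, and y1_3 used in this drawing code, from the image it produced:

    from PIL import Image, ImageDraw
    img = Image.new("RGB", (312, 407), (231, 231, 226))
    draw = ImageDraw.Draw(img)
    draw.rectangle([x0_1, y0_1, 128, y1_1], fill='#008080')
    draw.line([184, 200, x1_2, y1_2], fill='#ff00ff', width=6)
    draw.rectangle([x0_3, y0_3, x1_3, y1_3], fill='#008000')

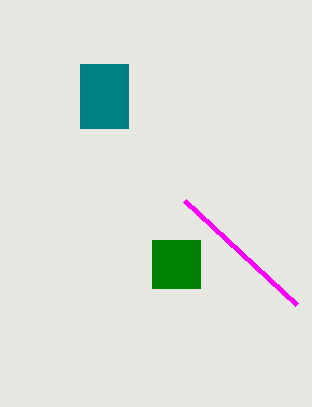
x0_1 = 80, y0_1 = 64, y1_1 = 128, x1_2 = 296, y1_2 = 304, x0_3 = 152, y0_3 = 240, x1_3 = 200, y1_3 = 288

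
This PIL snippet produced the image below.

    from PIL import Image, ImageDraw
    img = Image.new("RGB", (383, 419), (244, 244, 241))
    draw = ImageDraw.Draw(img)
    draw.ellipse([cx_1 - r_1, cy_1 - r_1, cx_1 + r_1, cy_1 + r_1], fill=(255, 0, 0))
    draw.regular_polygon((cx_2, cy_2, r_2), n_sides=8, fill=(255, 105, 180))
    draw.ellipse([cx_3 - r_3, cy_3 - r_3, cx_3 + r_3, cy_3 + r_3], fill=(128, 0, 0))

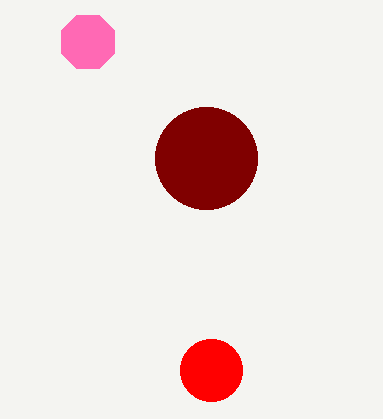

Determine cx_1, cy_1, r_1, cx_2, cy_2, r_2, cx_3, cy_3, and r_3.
cx_1 = 211, cy_1 = 370, r_1 = 31, cx_2 = 88, cy_2 = 42, r_2 = 29, cx_3 = 206, cy_3 = 158, r_3 = 51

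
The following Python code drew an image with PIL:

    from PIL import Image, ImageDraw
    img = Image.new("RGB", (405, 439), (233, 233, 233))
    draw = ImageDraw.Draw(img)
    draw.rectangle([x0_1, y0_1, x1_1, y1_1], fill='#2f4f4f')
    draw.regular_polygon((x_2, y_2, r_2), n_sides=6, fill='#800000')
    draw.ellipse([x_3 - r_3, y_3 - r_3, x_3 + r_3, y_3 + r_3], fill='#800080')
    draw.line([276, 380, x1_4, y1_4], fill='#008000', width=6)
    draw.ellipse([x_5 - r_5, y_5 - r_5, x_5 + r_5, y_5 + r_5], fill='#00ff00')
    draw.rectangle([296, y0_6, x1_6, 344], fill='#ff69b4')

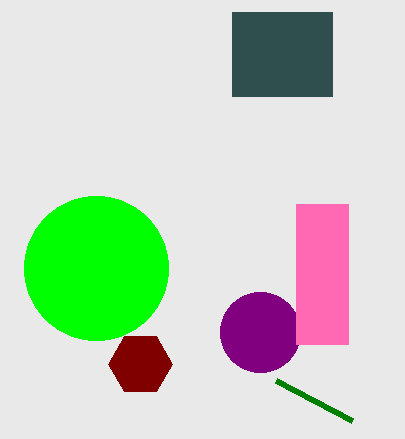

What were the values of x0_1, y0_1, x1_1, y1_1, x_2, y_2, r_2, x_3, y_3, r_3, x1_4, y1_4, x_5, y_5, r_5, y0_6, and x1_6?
x0_1 = 232
y0_1 = 12
x1_1 = 332
y1_1 = 96
x_2 = 140
y_2 = 364
r_2 = 32
x_3 = 260
y_3 = 332
r_3 = 40
x1_4 = 352
y1_4 = 420
x_5 = 96
y_5 = 268
r_5 = 72
y0_6 = 204
x1_6 = 348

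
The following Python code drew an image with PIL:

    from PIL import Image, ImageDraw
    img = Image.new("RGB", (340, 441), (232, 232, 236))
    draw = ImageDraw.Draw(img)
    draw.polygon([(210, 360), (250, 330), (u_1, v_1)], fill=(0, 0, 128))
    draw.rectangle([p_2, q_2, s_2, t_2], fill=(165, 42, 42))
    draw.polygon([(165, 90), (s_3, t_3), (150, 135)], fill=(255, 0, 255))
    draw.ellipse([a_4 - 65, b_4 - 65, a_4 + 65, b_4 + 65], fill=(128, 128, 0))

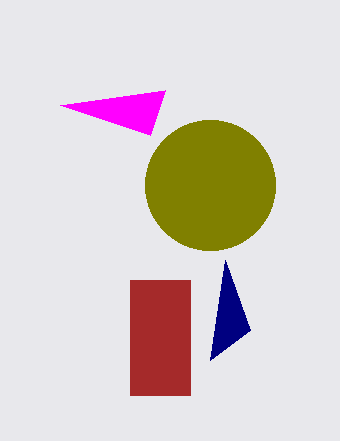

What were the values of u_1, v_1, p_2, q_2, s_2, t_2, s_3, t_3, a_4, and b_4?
u_1 = 225, v_1 = 260, p_2 = 130, q_2 = 280, s_2 = 190, t_2 = 395, s_3 = 60, t_3 = 105, a_4 = 210, b_4 = 185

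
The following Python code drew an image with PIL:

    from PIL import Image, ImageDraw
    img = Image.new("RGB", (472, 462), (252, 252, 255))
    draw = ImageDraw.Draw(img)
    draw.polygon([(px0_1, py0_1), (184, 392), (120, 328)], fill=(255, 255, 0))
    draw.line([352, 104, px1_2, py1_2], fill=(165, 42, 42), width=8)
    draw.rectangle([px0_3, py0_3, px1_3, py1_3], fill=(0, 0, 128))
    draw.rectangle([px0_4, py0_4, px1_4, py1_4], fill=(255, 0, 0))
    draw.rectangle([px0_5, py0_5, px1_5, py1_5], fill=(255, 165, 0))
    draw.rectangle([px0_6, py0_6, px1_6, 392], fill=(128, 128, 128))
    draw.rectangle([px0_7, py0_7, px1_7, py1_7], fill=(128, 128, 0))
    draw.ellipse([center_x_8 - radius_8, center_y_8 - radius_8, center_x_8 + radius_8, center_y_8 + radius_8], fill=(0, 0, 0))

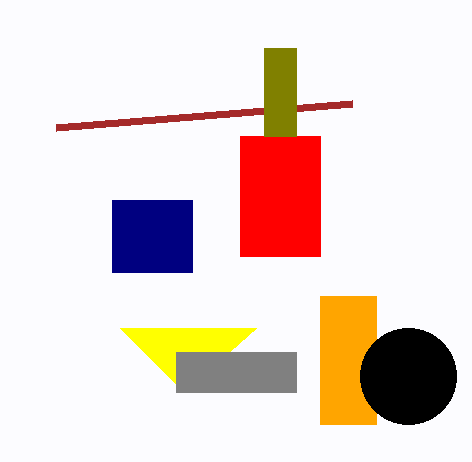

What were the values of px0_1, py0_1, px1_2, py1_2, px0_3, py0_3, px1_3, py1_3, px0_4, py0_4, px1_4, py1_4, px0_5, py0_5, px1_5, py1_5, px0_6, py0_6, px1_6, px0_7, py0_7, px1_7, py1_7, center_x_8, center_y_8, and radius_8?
px0_1 = 256; py0_1 = 328; px1_2 = 56; py1_2 = 128; px0_3 = 112; py0_3 = 200; px1_3 = 192; py1_3 = 272; px0_4 = 240; py0_4 = 136; px1_4 = 320; py1_4 = 256; px0_5 = 320; py0_5 = 296; px1_5 = 376; py1_5 = 424; px0_6 = 176; py0_6 = 352; px1_6 = 296; px0_7 = 264; py0_7 = 48; px1_7 = 296; py1_7 = 136; center_x_8 = 408; center_y_8 = 376; radius_8 = 48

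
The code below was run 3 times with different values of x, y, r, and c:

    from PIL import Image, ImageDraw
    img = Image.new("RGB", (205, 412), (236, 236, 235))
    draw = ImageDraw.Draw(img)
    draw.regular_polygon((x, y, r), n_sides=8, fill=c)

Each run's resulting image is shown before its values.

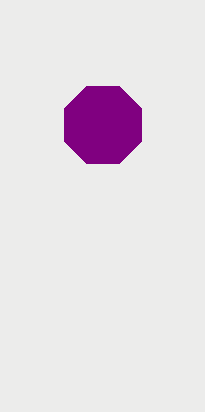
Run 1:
x = 103
y = 125
r = 42
c = 'purple'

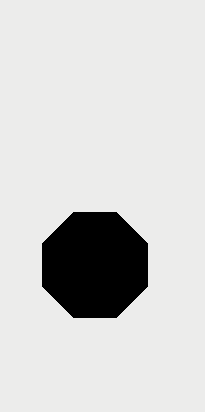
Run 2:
x = 95
y = 265
r = 57
c = 'black'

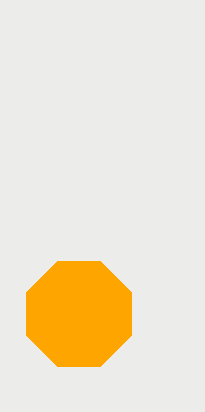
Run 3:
x = 79; y = 314; r = 57; c = 'orange'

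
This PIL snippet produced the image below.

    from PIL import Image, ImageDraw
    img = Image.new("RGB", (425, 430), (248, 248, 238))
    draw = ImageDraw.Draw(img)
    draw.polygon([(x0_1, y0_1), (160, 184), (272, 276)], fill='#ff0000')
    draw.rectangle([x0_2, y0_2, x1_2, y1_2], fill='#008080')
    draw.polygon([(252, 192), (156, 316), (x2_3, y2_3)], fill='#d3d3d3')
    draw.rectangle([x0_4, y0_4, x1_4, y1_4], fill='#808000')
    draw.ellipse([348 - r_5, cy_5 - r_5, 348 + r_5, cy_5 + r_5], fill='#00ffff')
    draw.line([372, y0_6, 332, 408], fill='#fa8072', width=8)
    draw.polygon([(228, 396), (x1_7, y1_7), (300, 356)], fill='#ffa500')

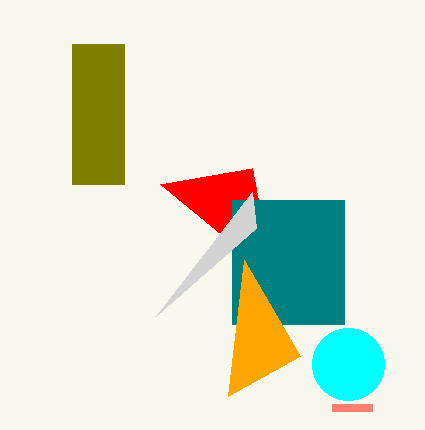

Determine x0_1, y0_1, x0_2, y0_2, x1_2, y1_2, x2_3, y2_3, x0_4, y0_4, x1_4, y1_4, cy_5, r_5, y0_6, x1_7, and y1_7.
x0_1 = 252, y0_1 = 168, x0_2 = 232, y0_2 = 200, x1_2 = 344, y1_2 = 324, x2_3 = 256, y2_3 = 228, x0_4 = 72, y0_4 = 44, x1_4 = 124, y1_4 = 184, cy_5 = 364, r_5 = 36, y0_6 = 408, x1_7 = 244, y1_7 = 260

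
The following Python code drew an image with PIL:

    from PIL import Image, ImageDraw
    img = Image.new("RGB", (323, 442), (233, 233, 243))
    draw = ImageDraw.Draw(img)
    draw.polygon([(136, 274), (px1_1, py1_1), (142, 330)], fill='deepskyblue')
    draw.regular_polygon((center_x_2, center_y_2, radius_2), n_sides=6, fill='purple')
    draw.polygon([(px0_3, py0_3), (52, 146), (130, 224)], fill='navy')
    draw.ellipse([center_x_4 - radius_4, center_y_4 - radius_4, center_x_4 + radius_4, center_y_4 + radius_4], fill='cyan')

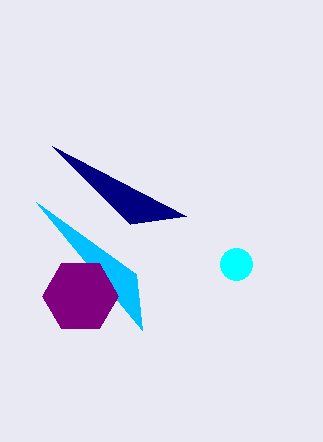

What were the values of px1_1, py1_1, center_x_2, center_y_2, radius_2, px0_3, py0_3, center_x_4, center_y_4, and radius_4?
px1_1 = 36; py1_1 = 202; center_x_2 = 80; center_y_2 = 296; radius_2 = 38; px0_3 = 186; py0_3 = 216; center_x_4 = 236; center_y_4 = 264; radius_4 = 16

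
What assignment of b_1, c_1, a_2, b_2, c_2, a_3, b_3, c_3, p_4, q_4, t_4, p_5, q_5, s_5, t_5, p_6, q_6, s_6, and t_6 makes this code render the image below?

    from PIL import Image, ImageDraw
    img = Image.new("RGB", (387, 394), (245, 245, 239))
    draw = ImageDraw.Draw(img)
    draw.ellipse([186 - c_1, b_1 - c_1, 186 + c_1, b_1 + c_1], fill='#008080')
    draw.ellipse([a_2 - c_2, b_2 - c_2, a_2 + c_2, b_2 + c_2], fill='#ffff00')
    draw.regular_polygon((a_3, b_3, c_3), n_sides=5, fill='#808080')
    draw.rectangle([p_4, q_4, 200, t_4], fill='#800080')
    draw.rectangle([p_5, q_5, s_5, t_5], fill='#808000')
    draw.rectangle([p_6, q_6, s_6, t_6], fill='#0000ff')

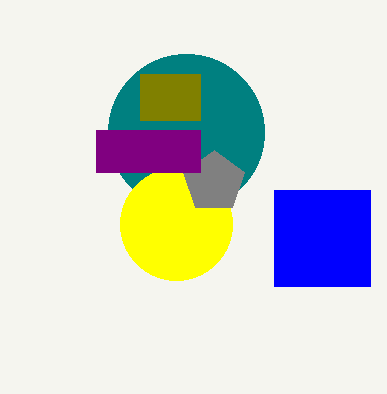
b_1 = 132, c_1 = 78, a_2 = 176, b_2 = 224, c_2 = 56, a_3 = 214, b_3 = 182, c_3 = 32, p_4 = 96, q_4 = 130, t_4 = 172, p_5 = 140, q_5 = 74, s_5 = 200, t_5 = 120, p_6 = 274, q_6 = 190, s_6 = 370, t_6 = 286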